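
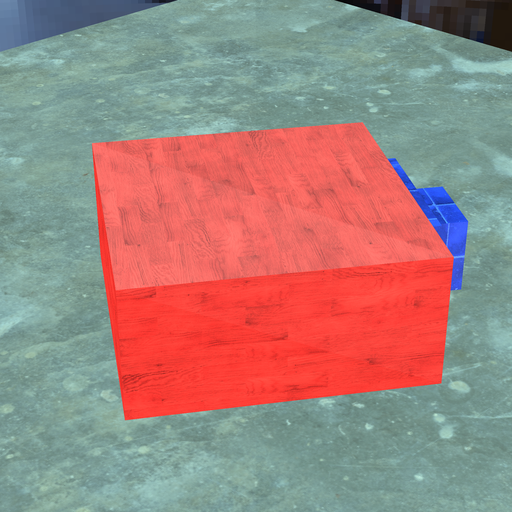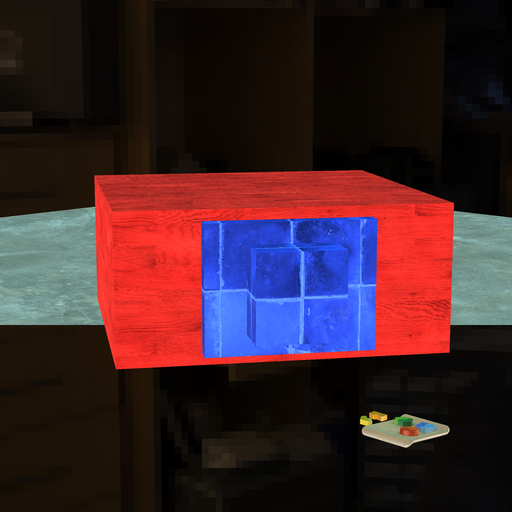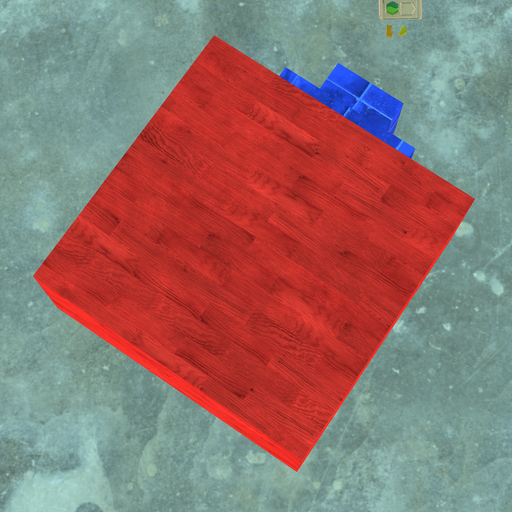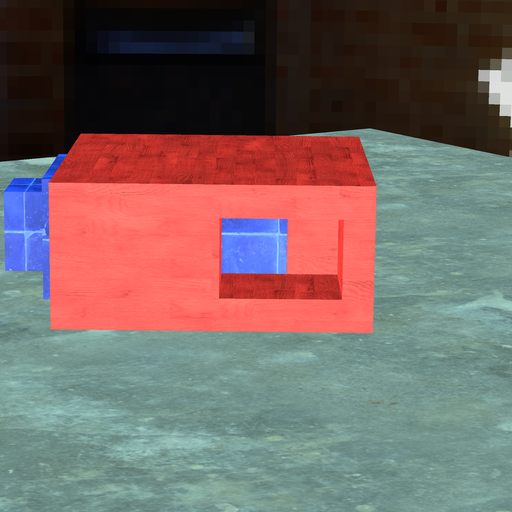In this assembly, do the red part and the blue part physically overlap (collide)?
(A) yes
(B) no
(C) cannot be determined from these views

(A) yes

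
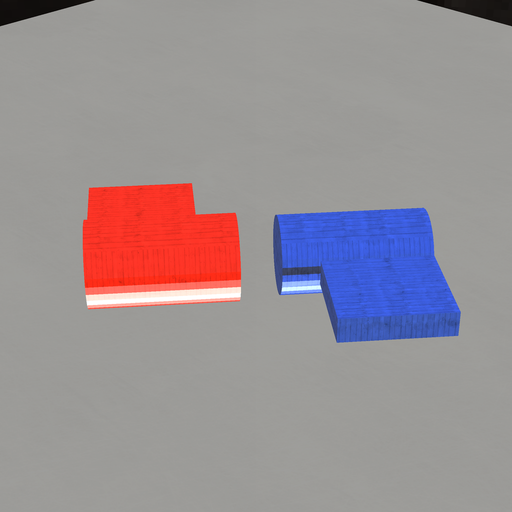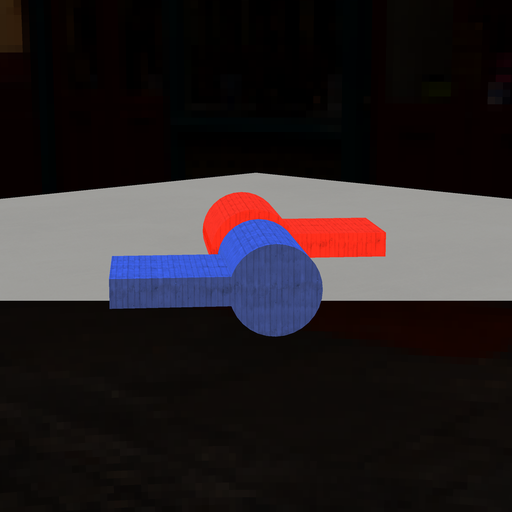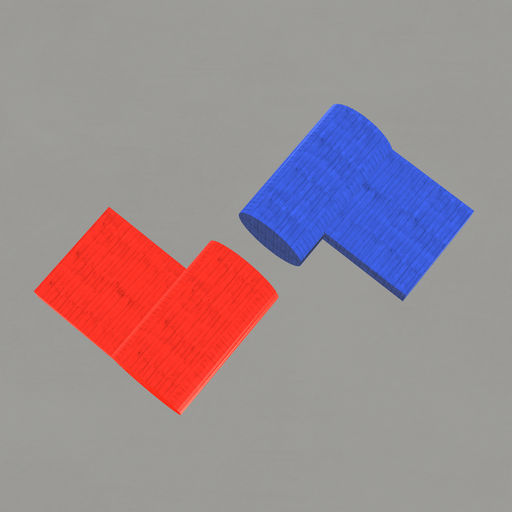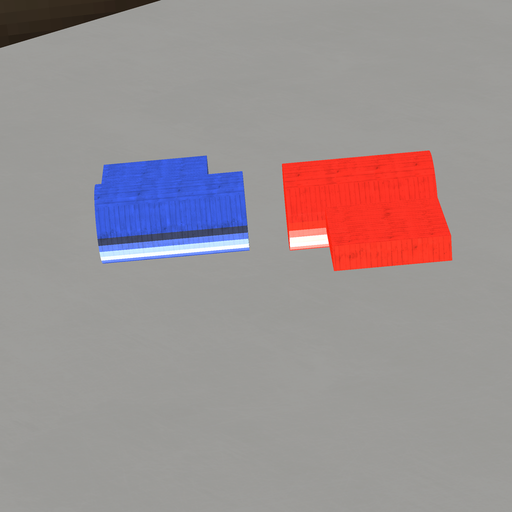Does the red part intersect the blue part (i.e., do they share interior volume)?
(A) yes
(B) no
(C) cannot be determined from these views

(B) no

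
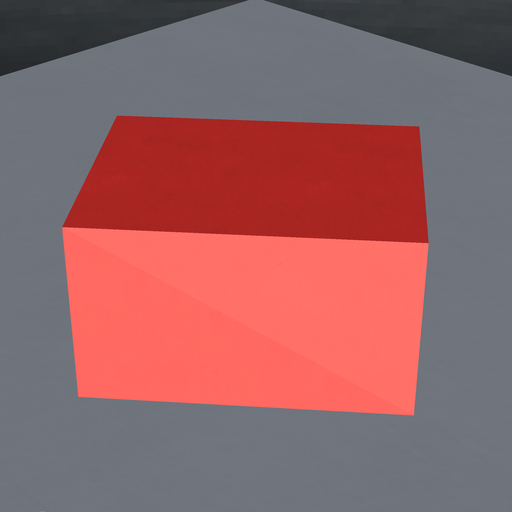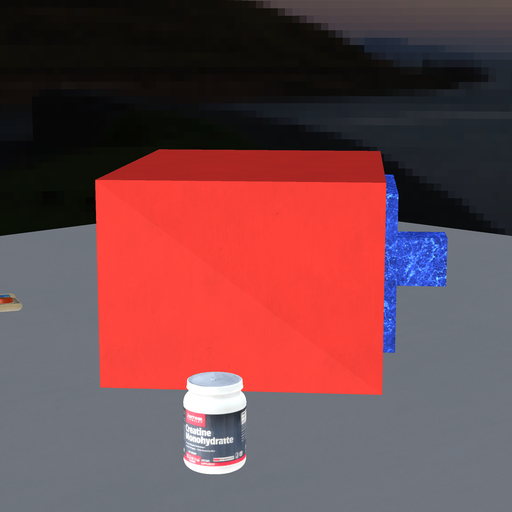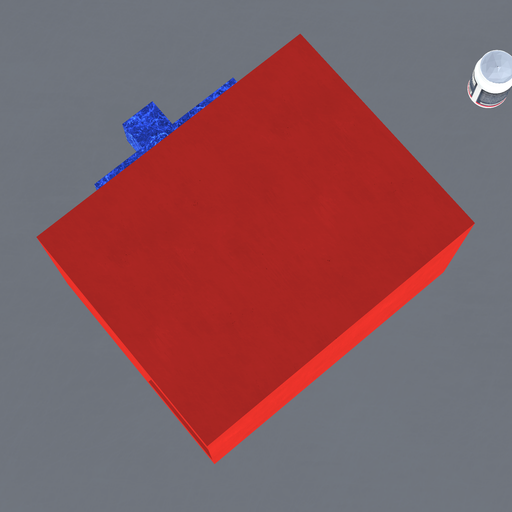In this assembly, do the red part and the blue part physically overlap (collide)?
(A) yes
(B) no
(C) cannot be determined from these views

(C) cannot be determined from these views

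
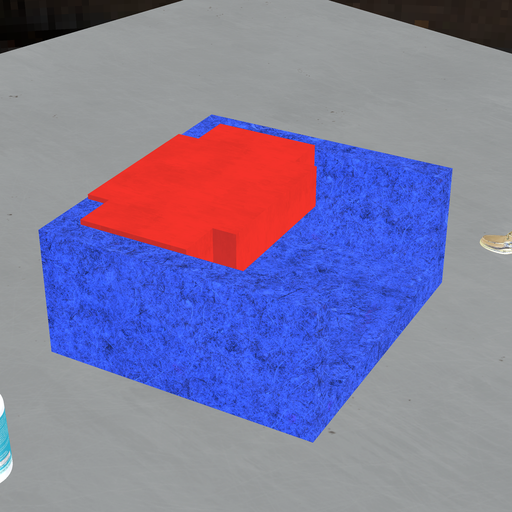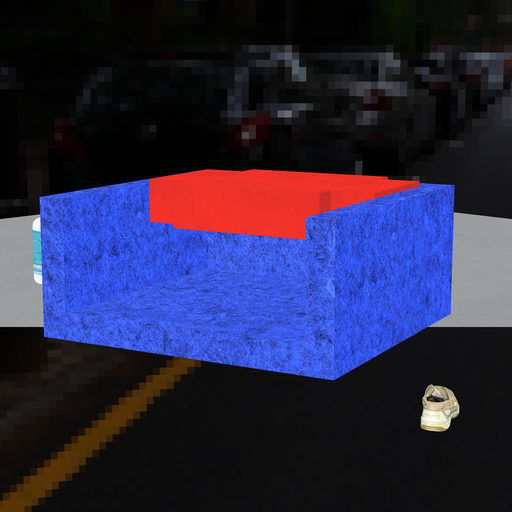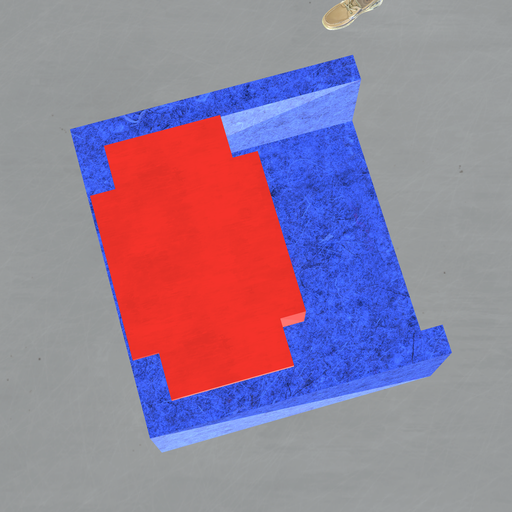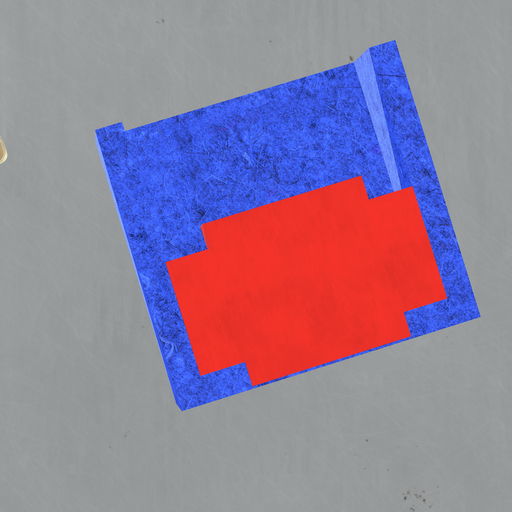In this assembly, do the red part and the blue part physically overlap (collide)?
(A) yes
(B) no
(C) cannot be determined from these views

(A) yes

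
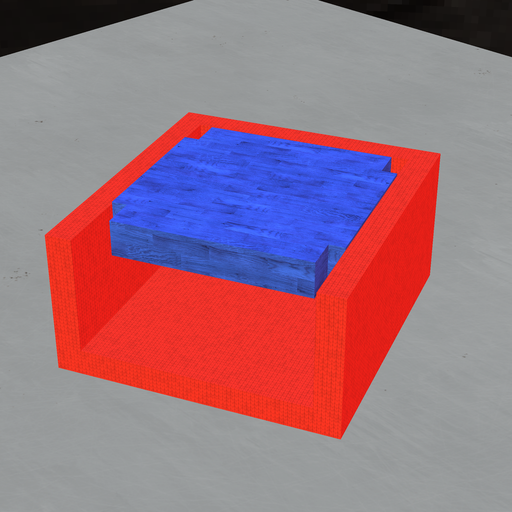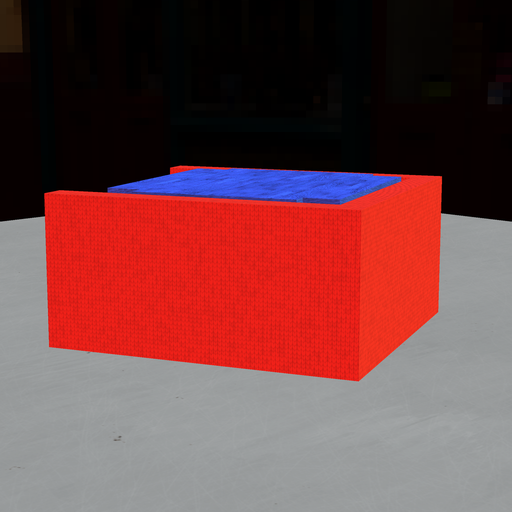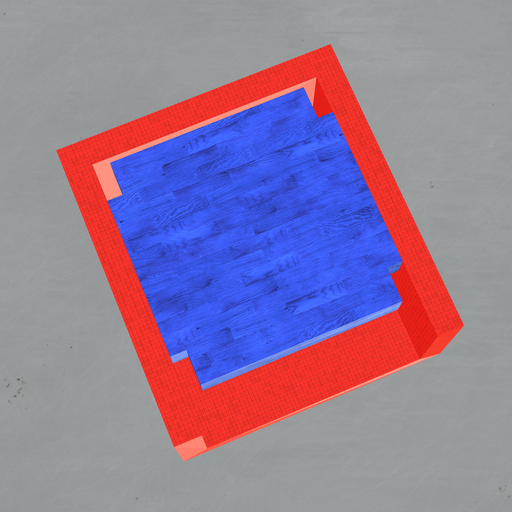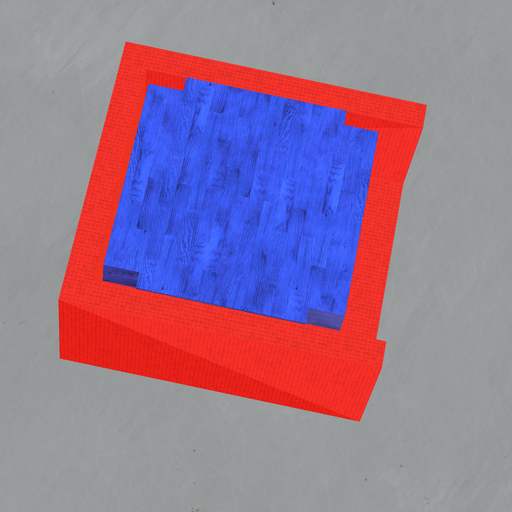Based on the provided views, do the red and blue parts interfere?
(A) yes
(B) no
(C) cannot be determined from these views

(B) no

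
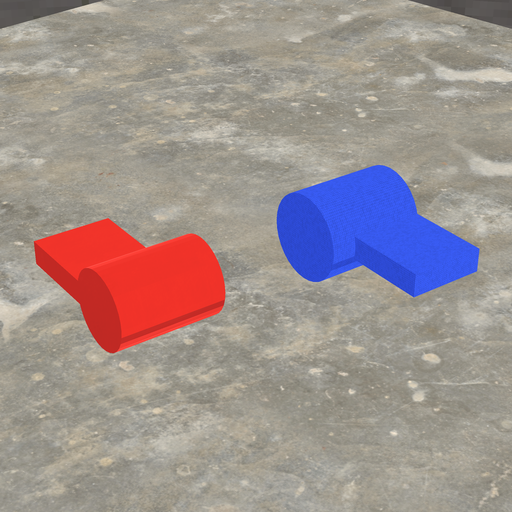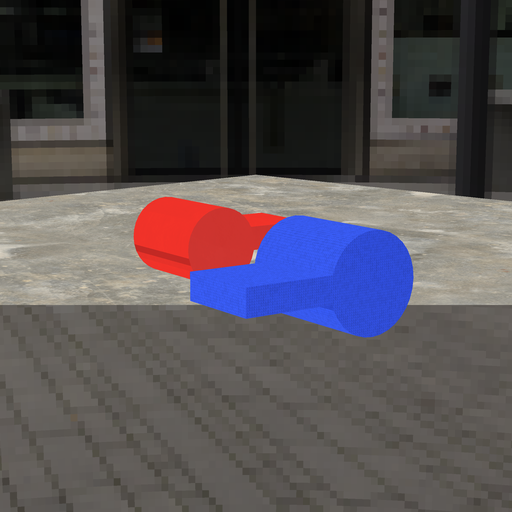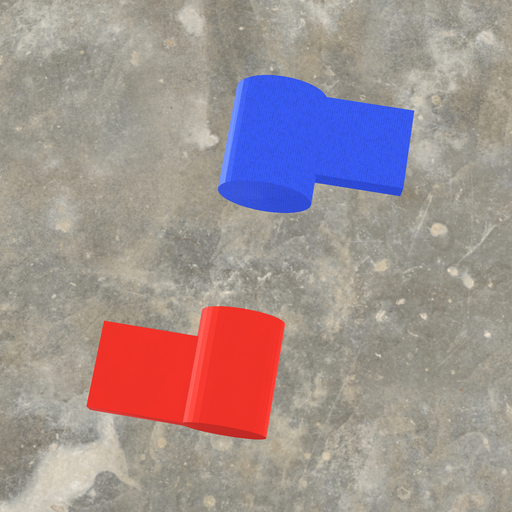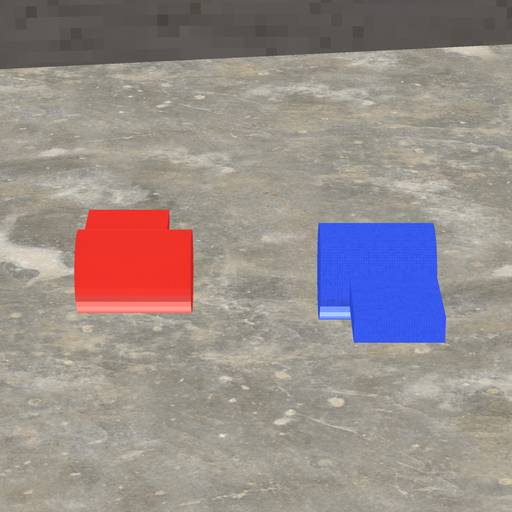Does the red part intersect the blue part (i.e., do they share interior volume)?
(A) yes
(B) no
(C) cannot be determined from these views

(B) no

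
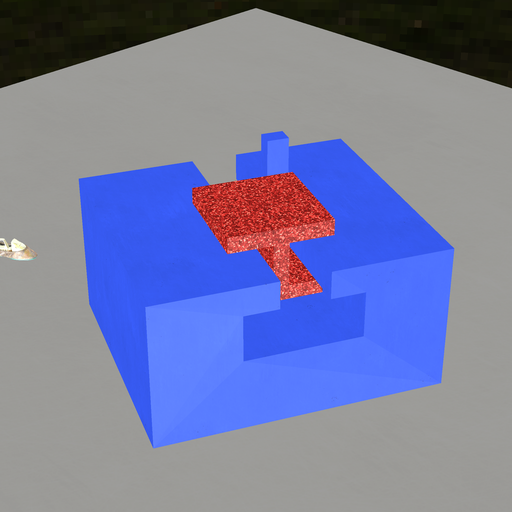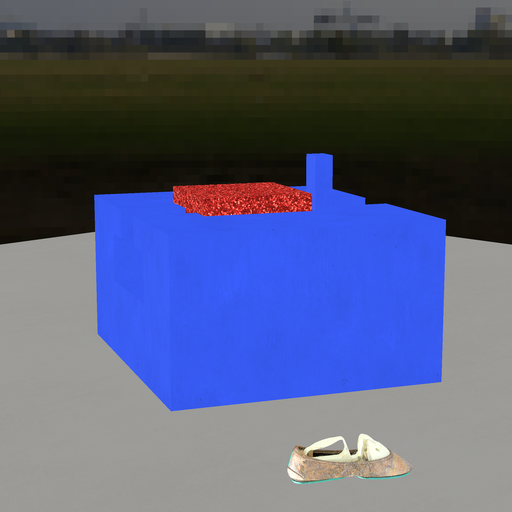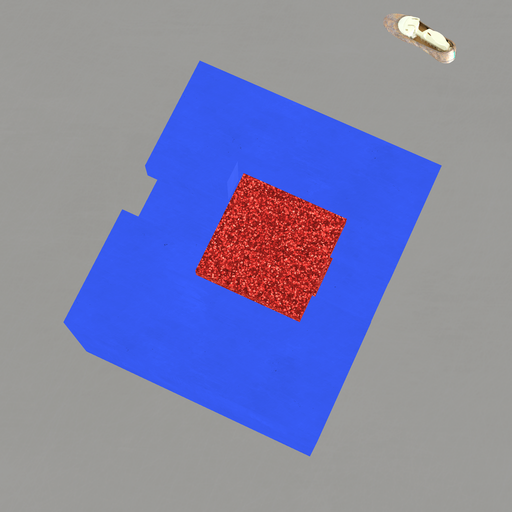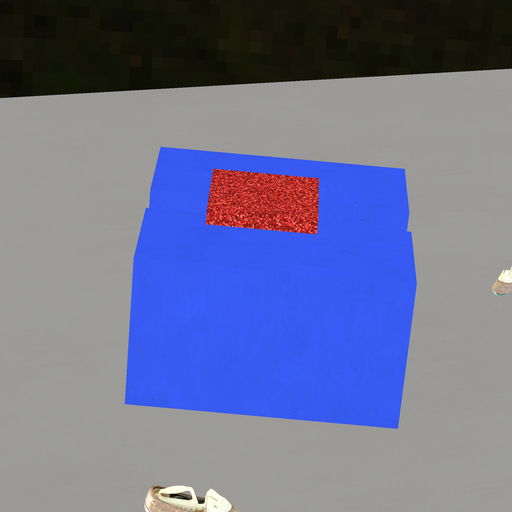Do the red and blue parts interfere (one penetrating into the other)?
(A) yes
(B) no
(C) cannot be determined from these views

(B) no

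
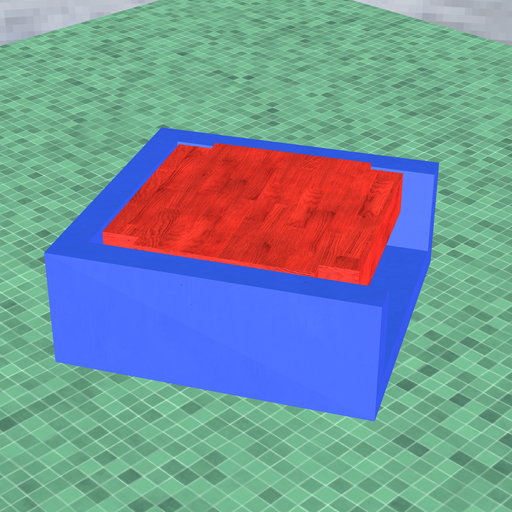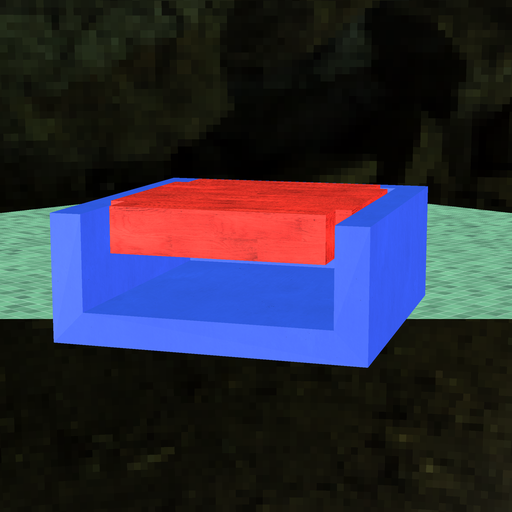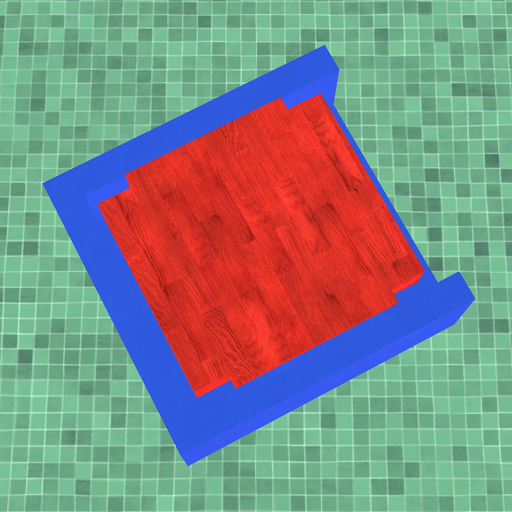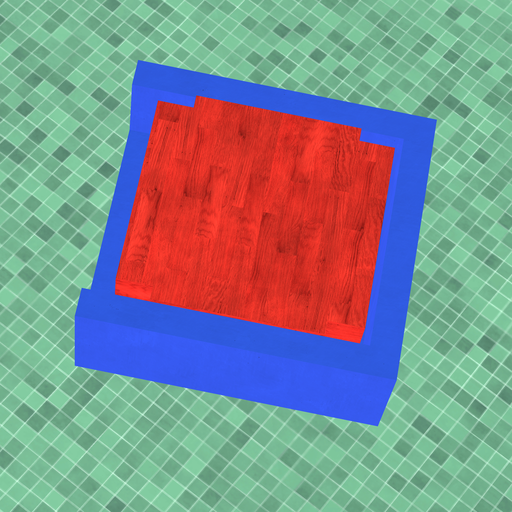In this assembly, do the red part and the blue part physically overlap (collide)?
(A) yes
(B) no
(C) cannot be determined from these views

(B) no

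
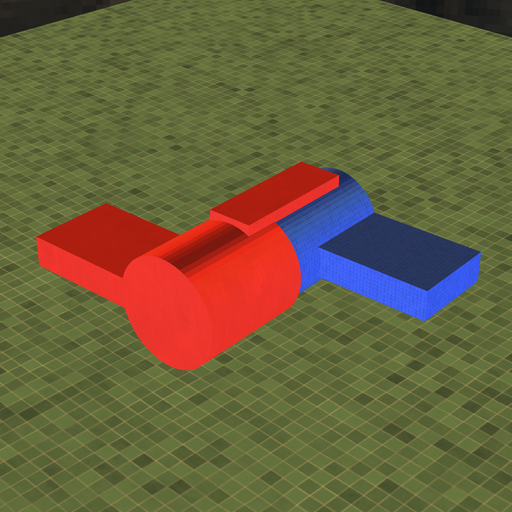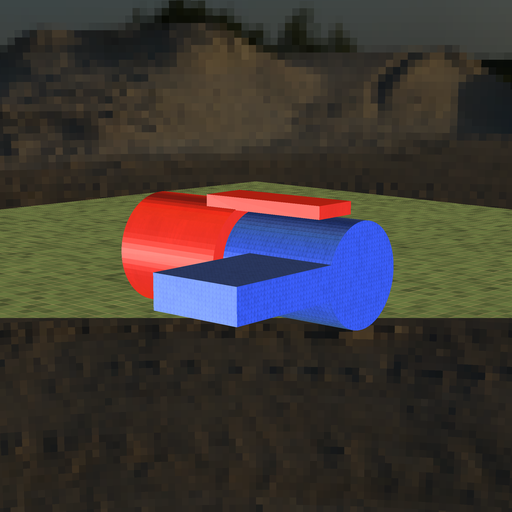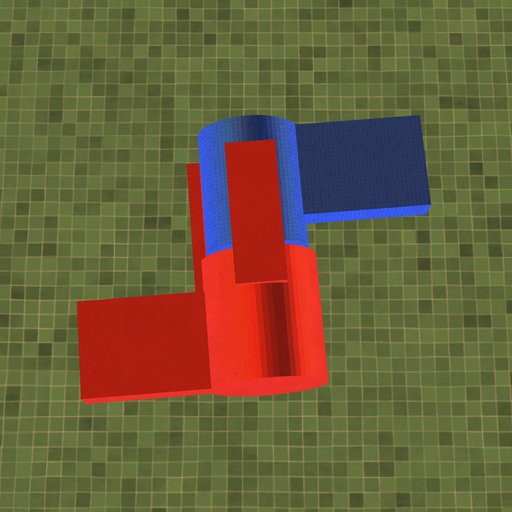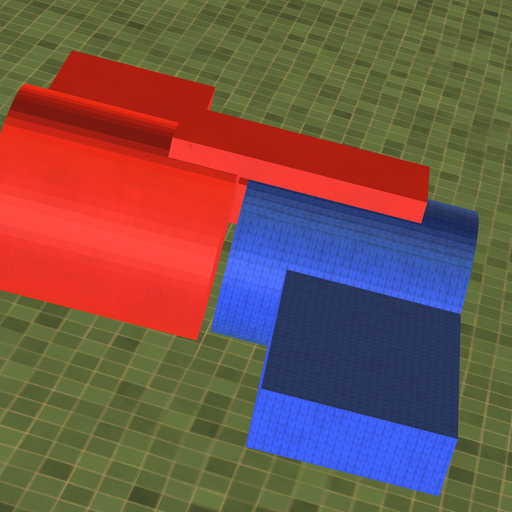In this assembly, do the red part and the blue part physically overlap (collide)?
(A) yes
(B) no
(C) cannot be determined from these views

(B) no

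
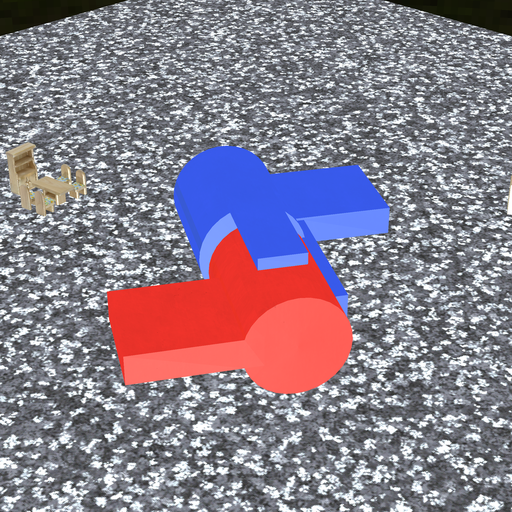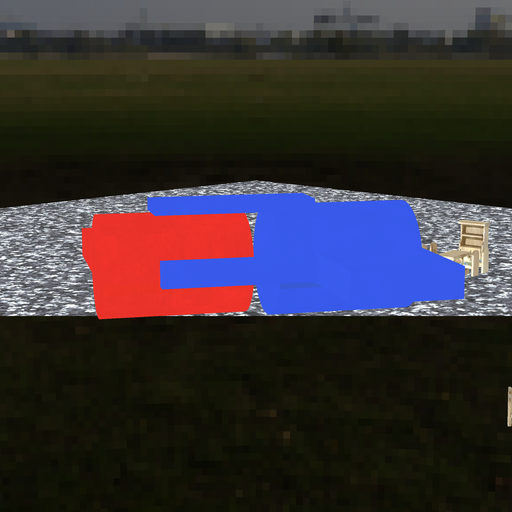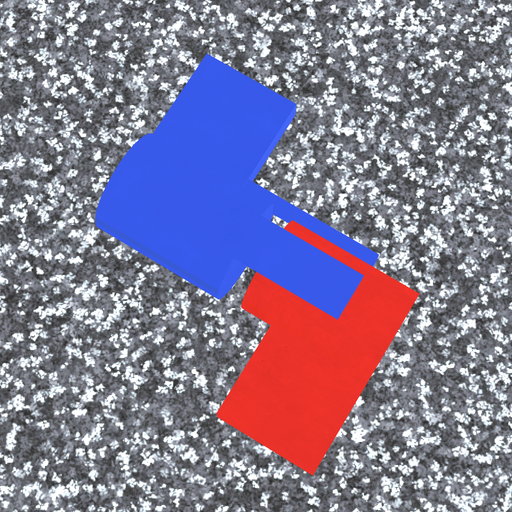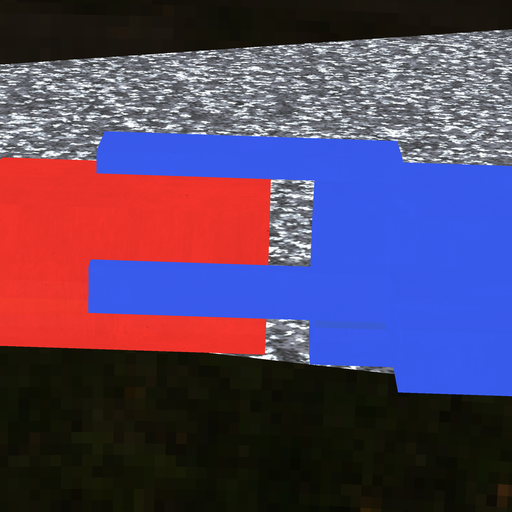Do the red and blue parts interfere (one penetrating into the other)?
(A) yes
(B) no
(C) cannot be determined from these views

(B) no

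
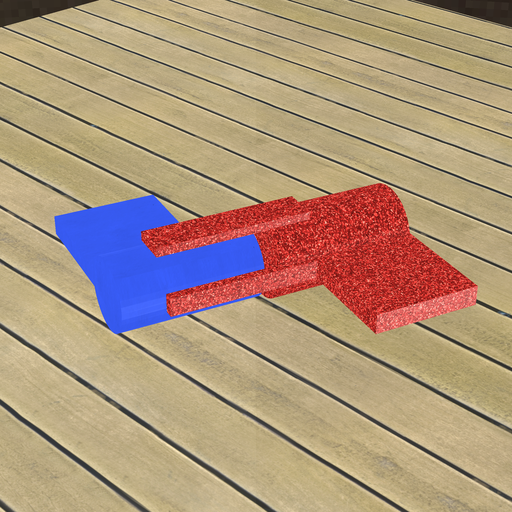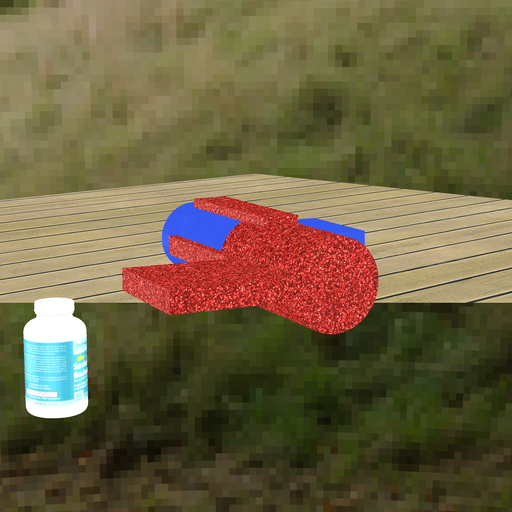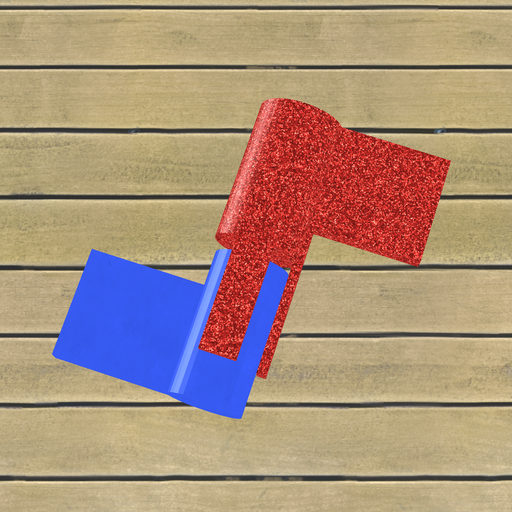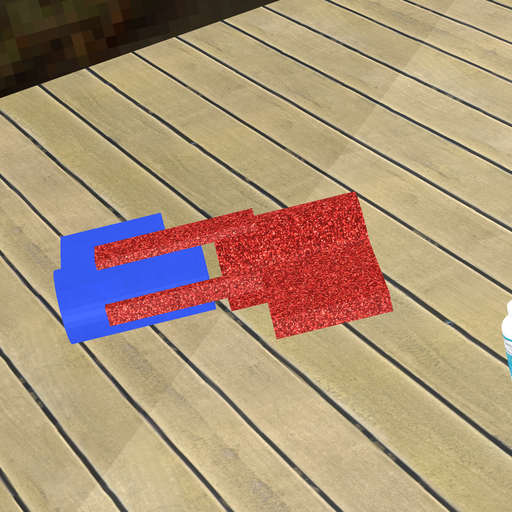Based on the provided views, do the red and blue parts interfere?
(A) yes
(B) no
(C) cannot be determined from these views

(B) no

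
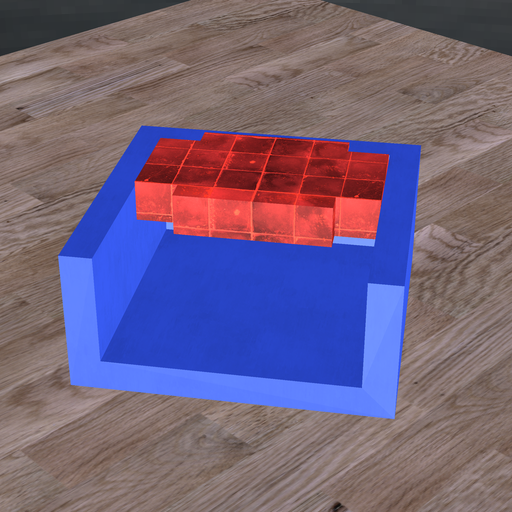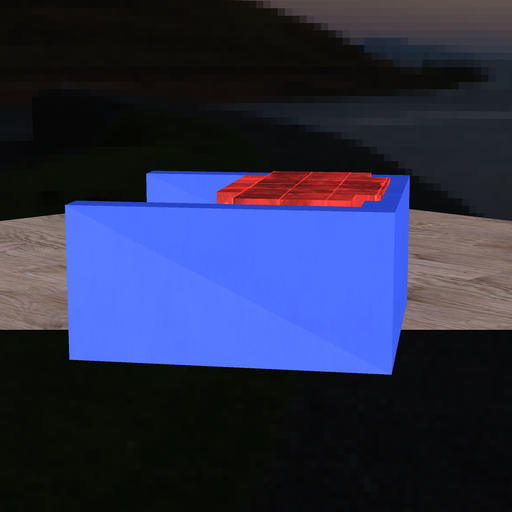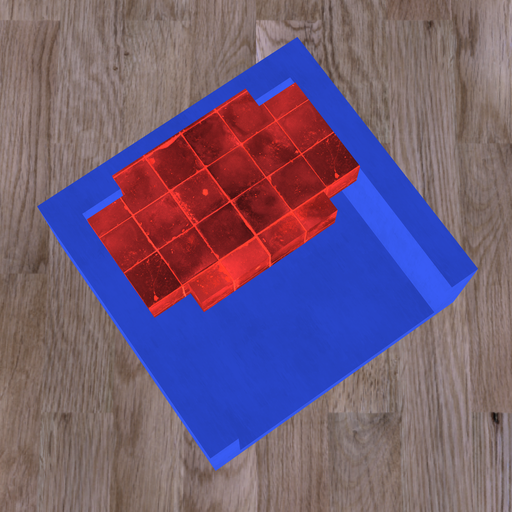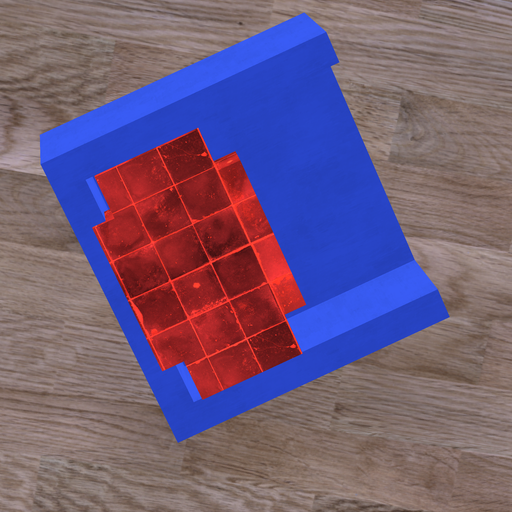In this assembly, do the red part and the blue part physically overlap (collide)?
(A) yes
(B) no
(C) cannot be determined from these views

(A) yes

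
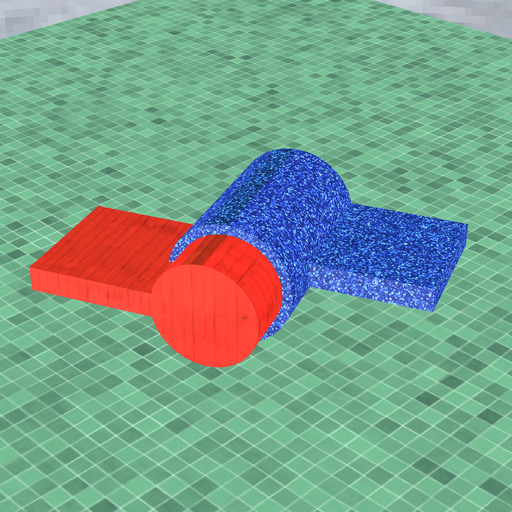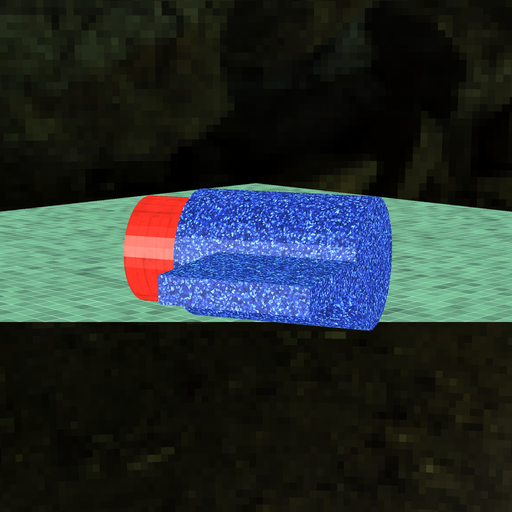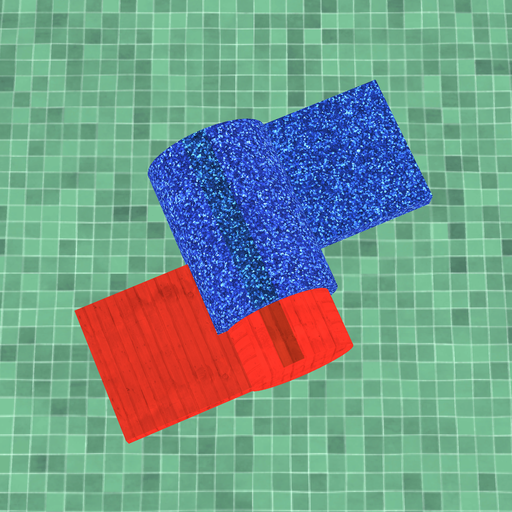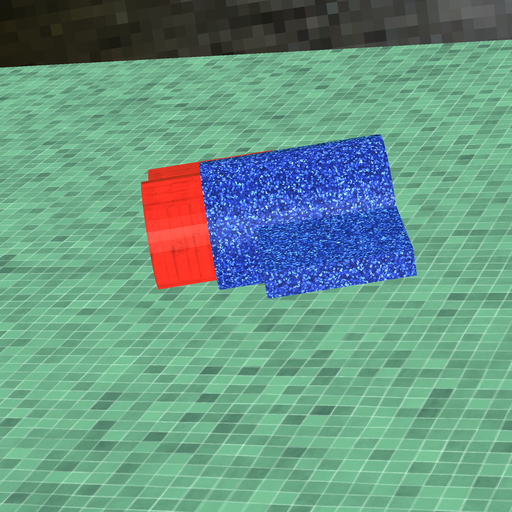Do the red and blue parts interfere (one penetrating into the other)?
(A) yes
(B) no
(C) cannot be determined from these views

(A) yes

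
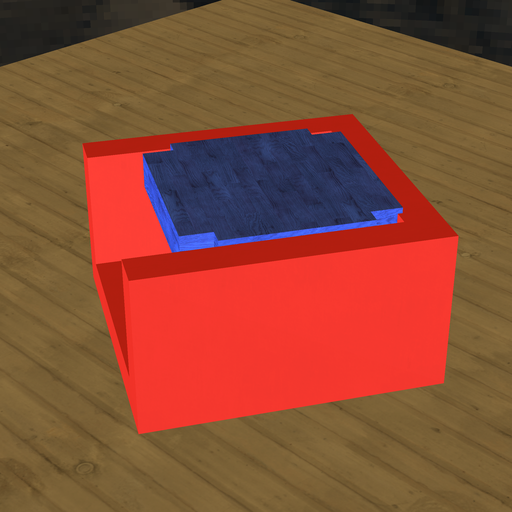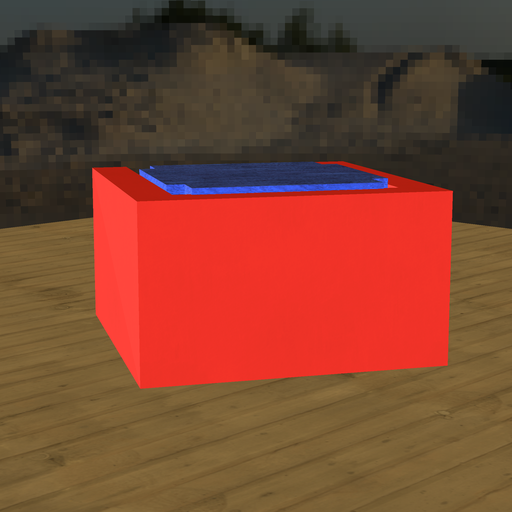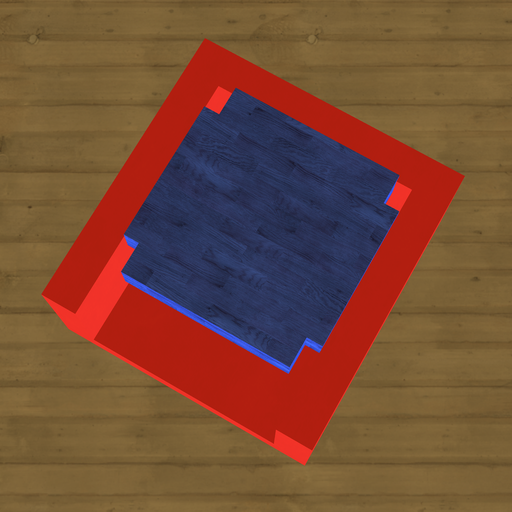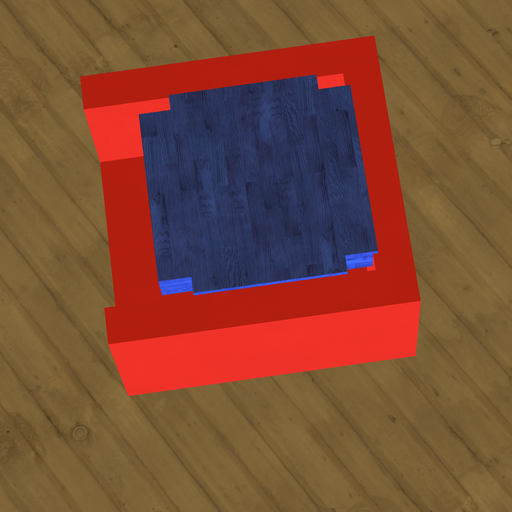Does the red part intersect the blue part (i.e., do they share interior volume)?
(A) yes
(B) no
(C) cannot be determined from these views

(A) yes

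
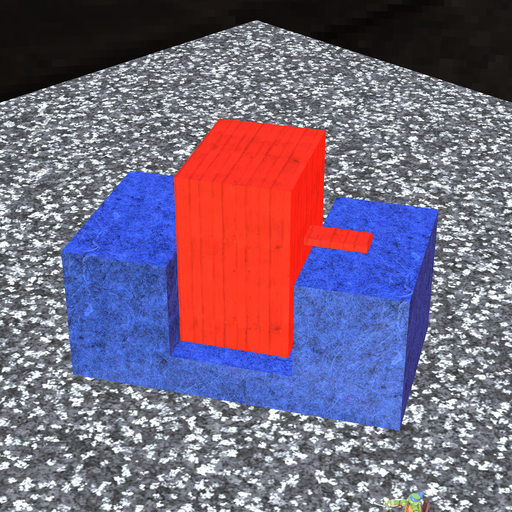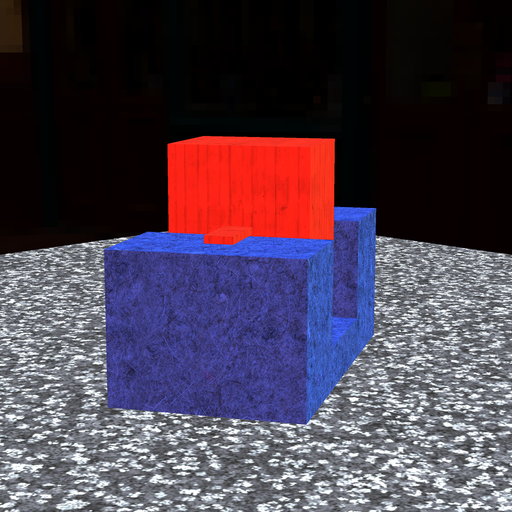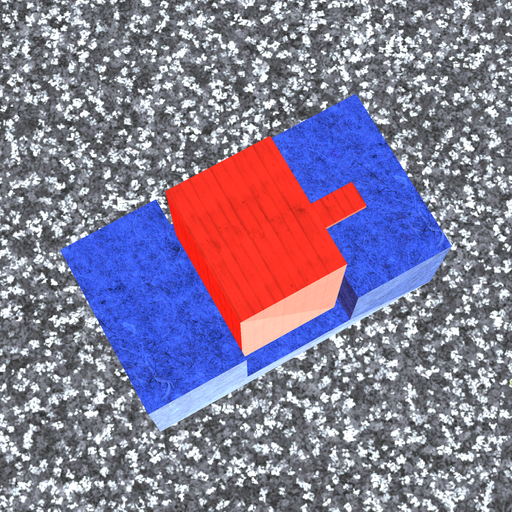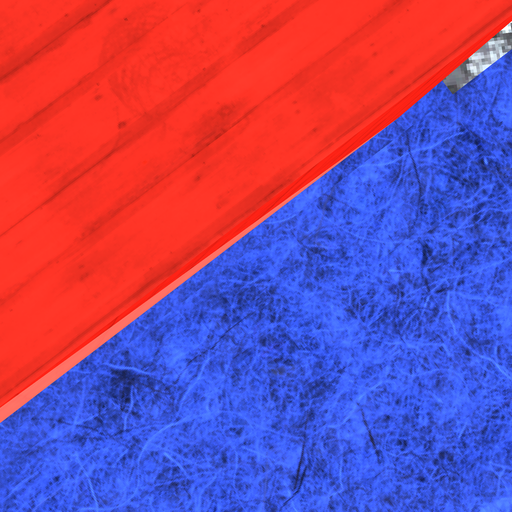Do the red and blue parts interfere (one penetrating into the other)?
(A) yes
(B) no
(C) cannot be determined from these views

(B) no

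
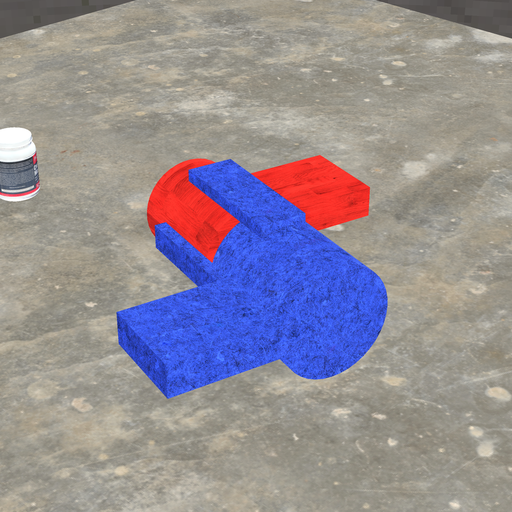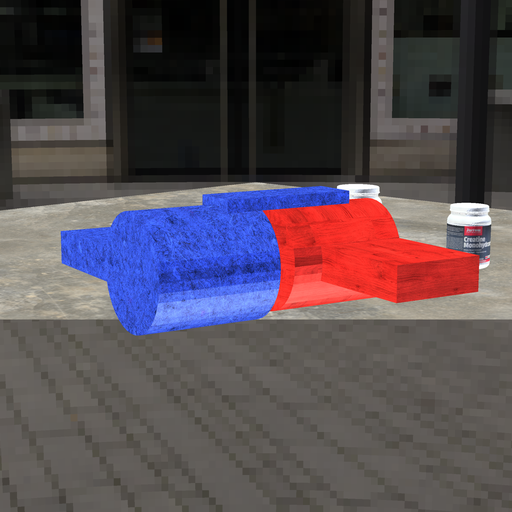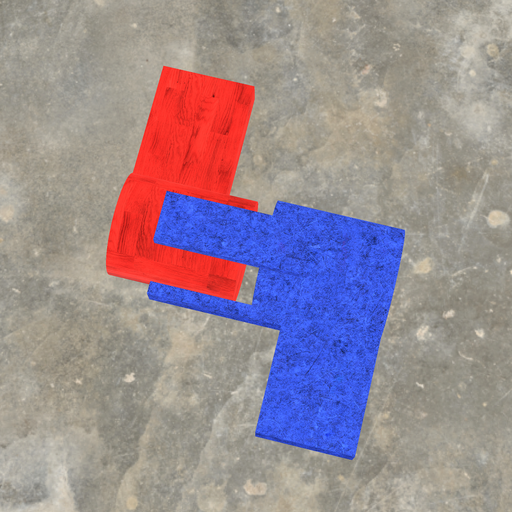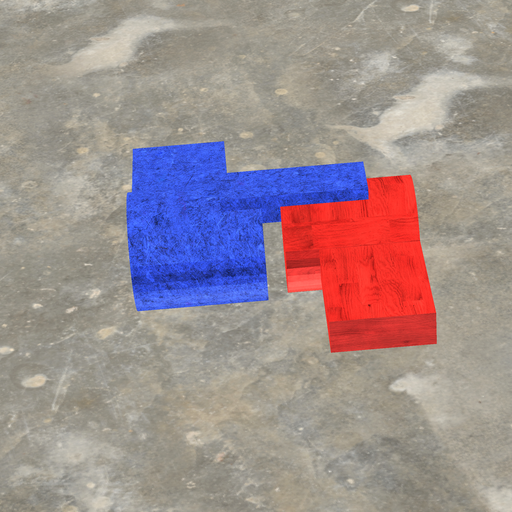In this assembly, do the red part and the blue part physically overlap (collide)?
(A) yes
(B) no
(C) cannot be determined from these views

(B) no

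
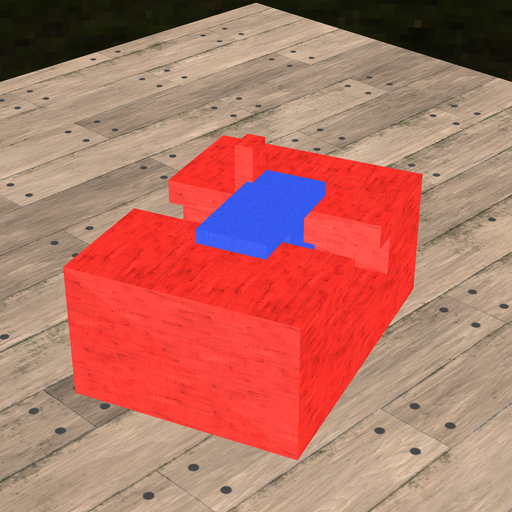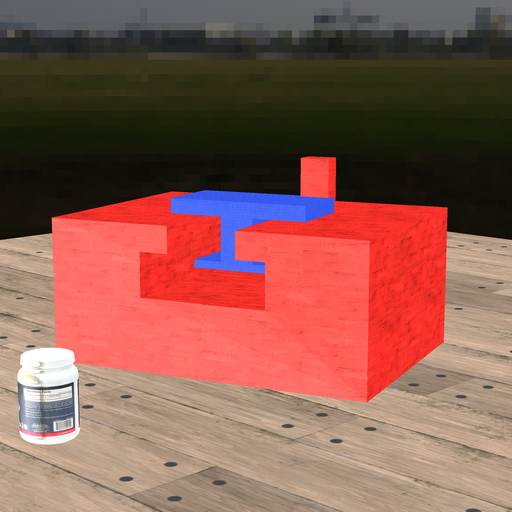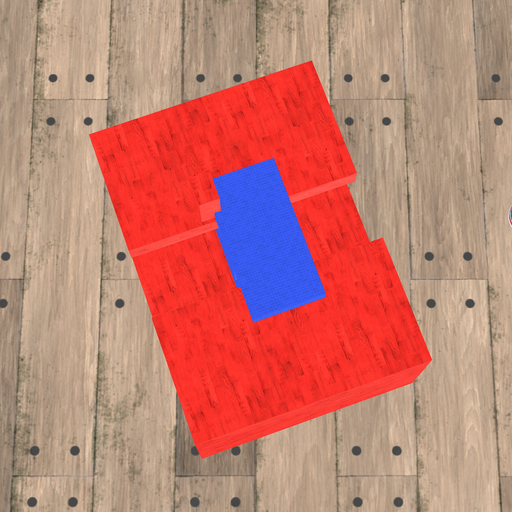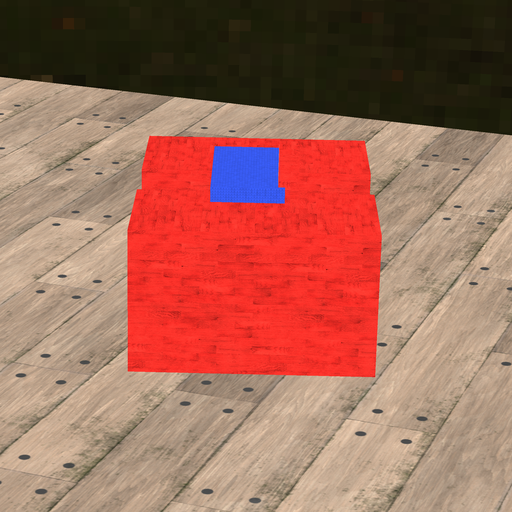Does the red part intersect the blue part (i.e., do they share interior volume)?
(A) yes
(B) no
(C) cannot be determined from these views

(A) yes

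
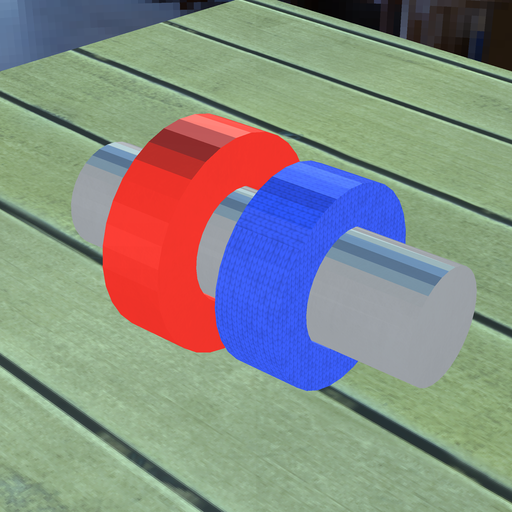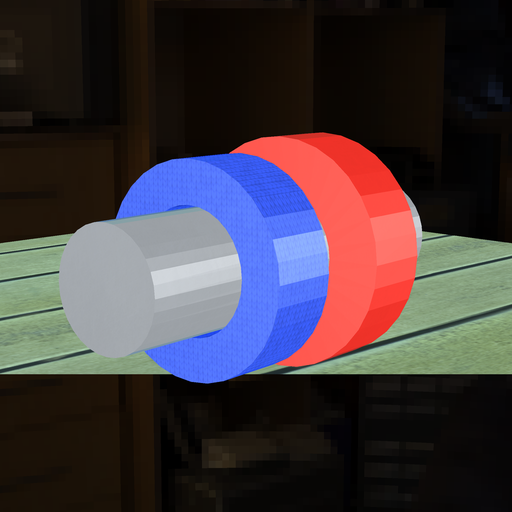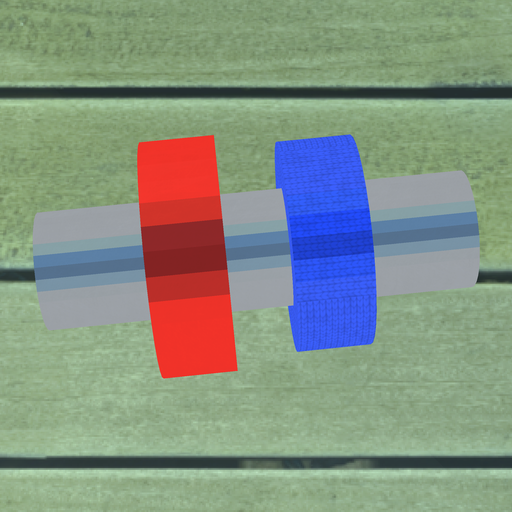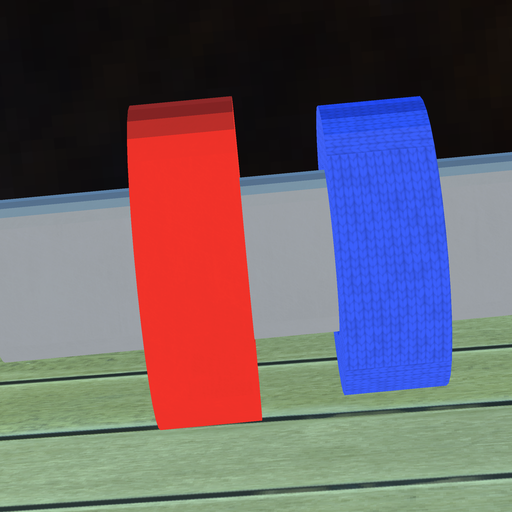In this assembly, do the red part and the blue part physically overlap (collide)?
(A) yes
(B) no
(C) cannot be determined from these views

(B) no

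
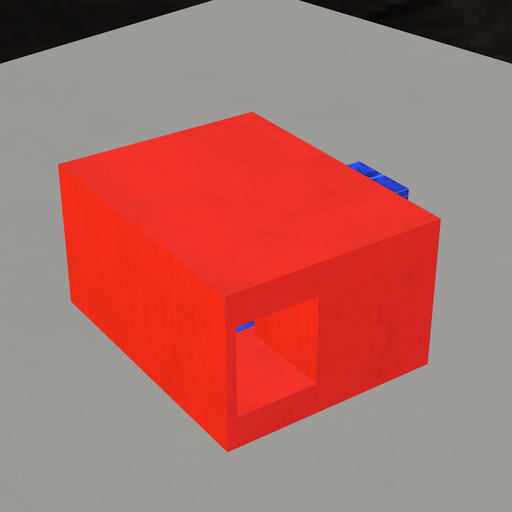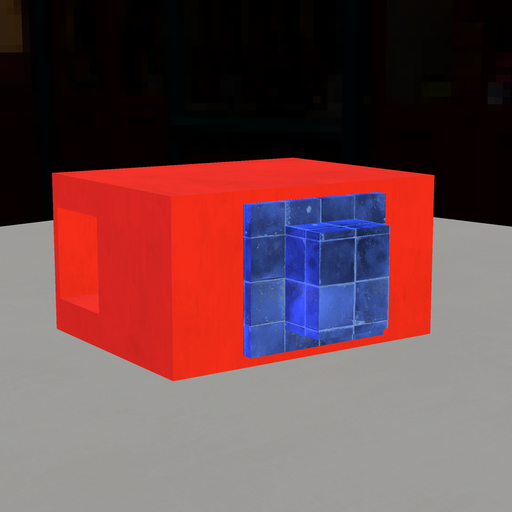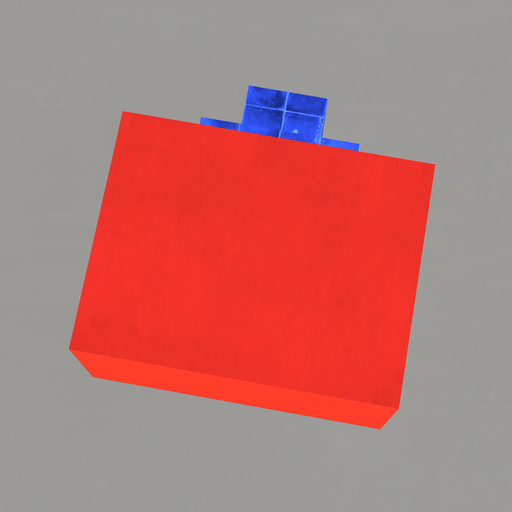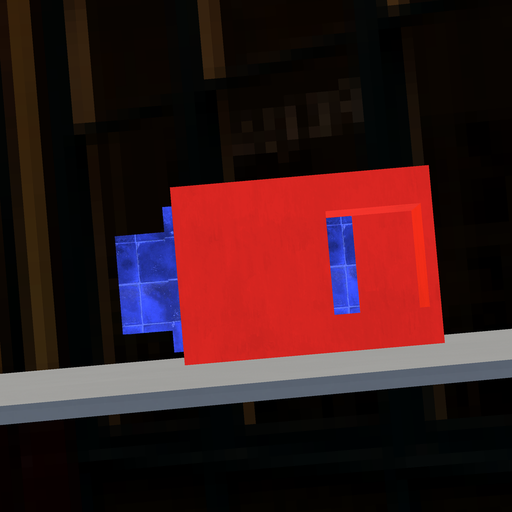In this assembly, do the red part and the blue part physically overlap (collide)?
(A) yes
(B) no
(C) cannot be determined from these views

(A) yes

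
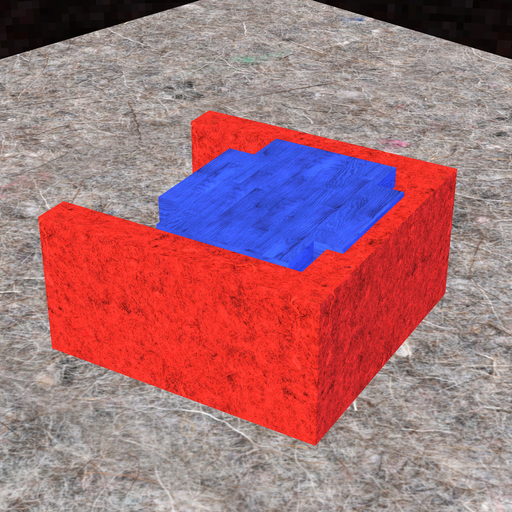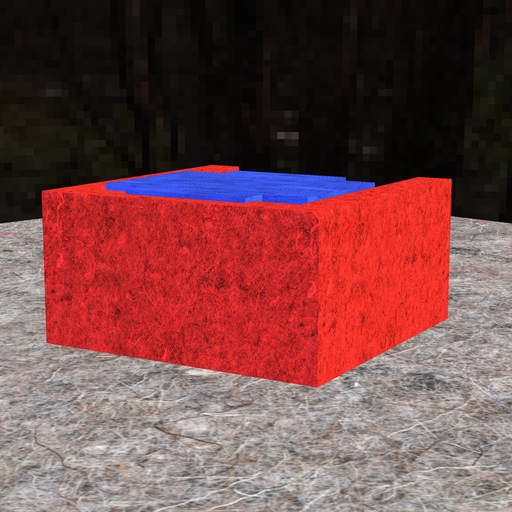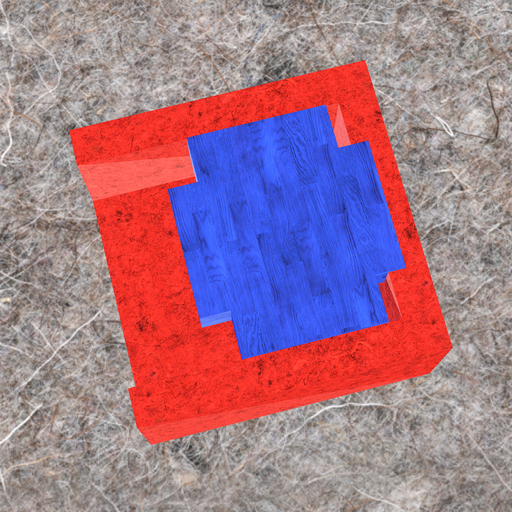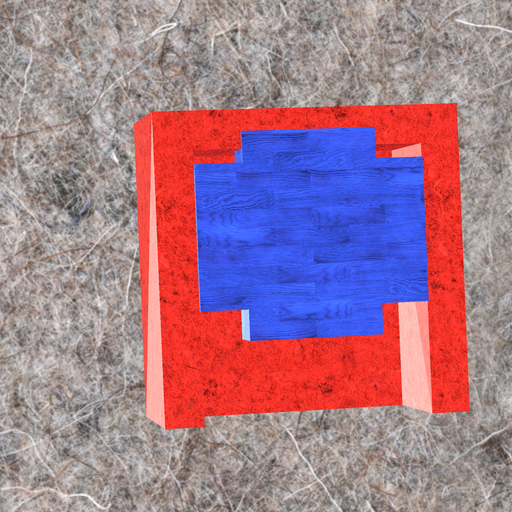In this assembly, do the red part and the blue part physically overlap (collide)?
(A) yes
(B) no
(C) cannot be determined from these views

(A) yes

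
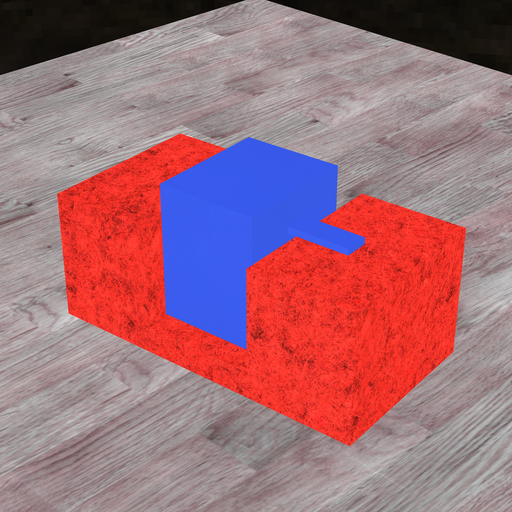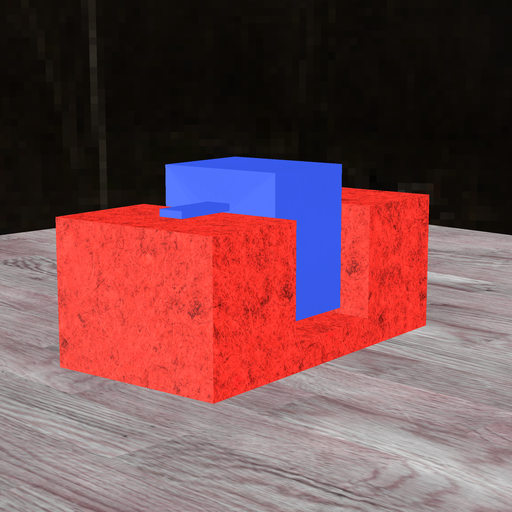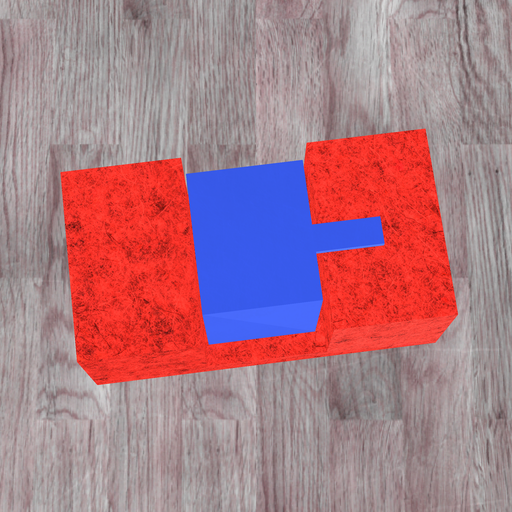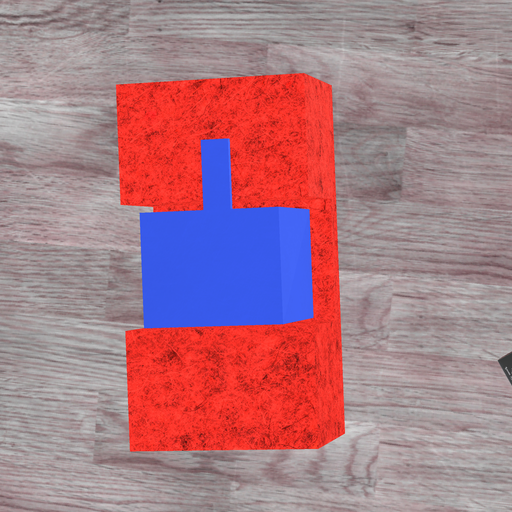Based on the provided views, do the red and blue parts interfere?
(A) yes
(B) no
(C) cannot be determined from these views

(B) no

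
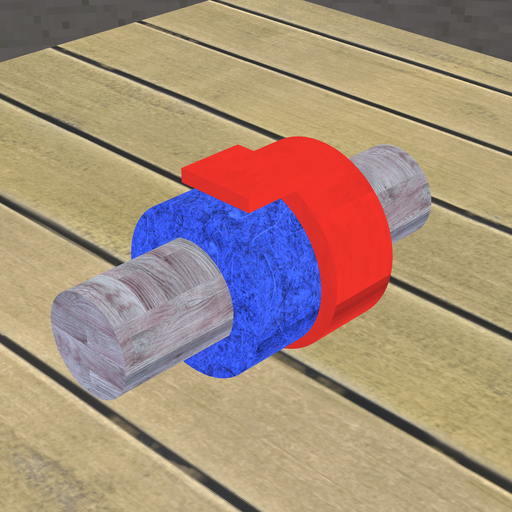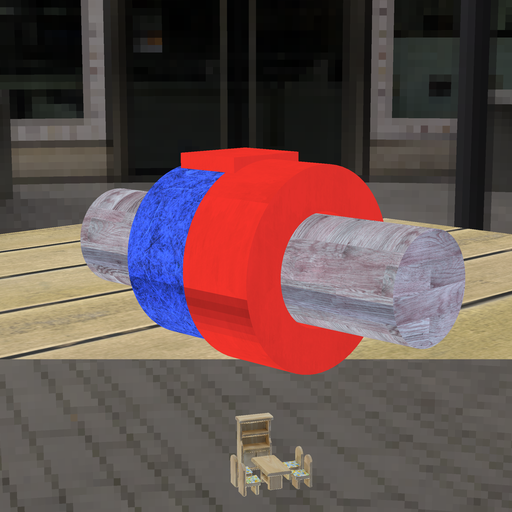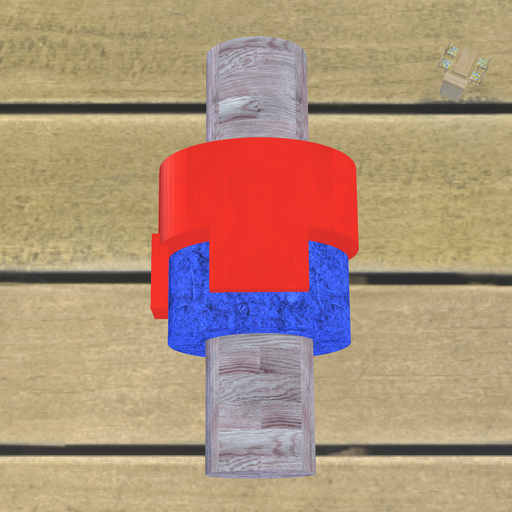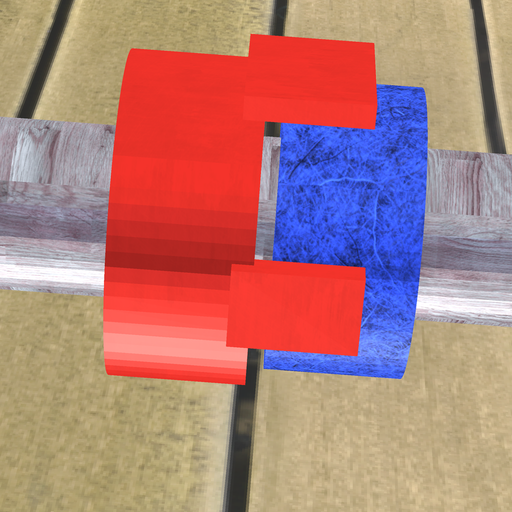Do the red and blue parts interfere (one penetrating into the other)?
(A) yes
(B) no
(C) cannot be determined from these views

(B) no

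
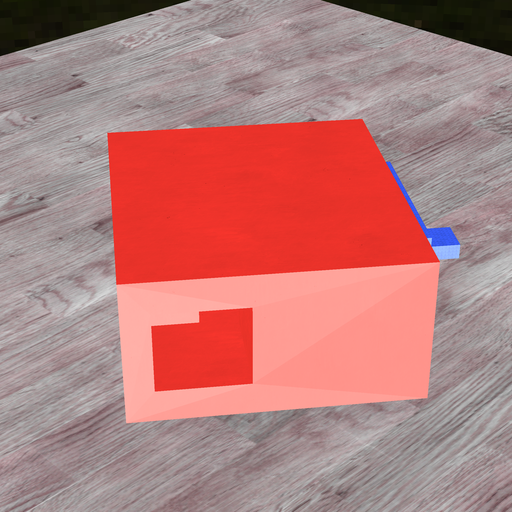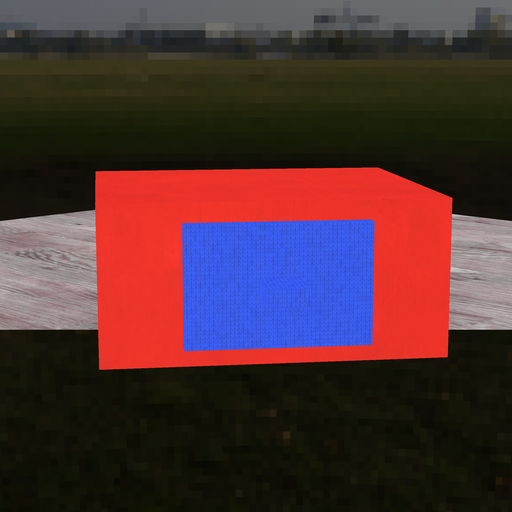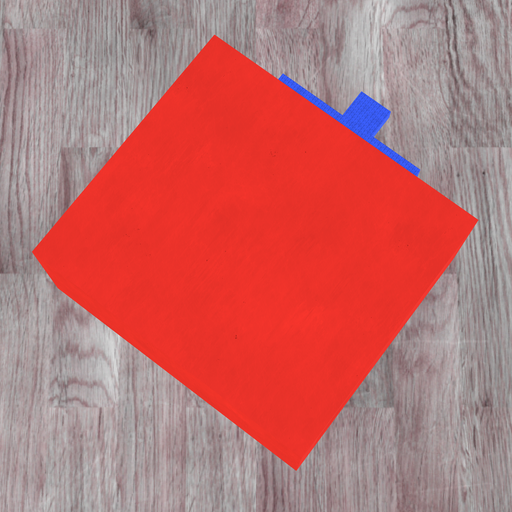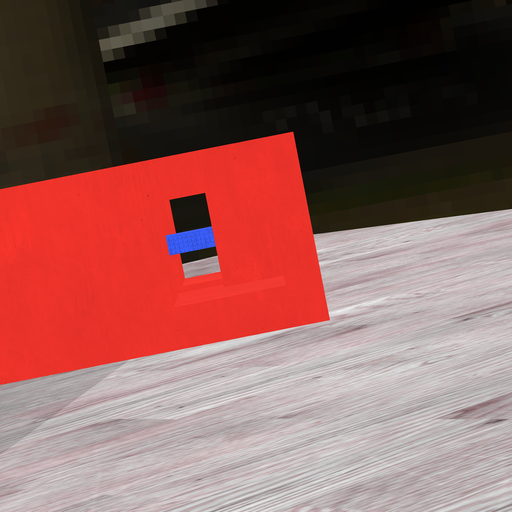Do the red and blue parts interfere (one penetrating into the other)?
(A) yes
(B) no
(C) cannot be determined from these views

(A) yes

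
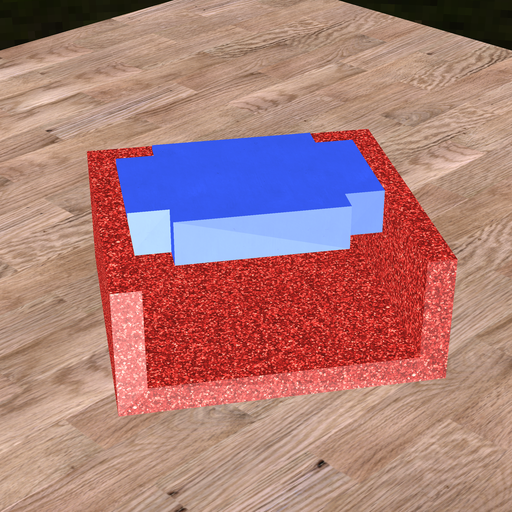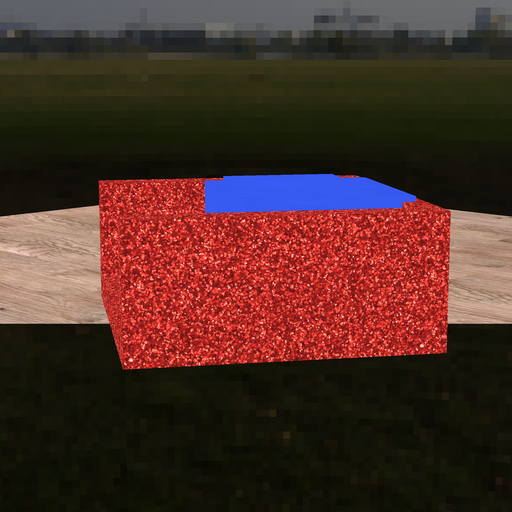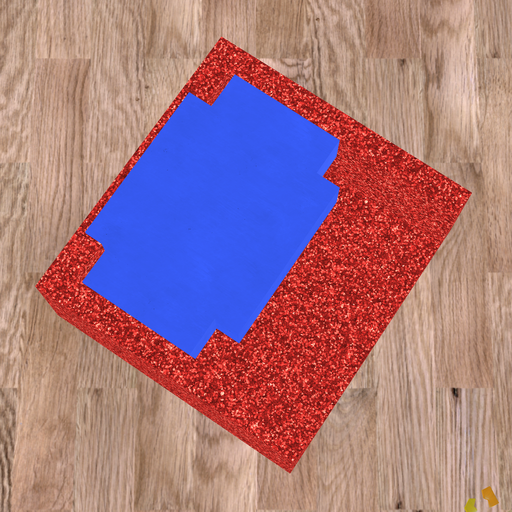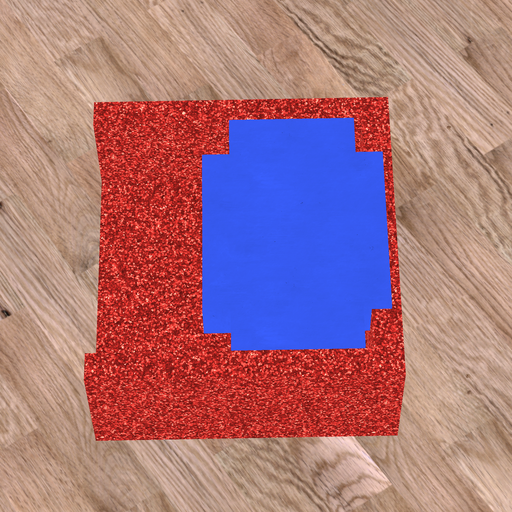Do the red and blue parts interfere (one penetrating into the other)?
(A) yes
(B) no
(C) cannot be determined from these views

(A) yes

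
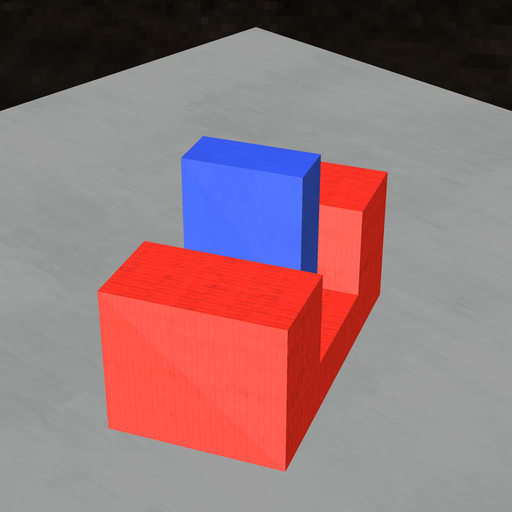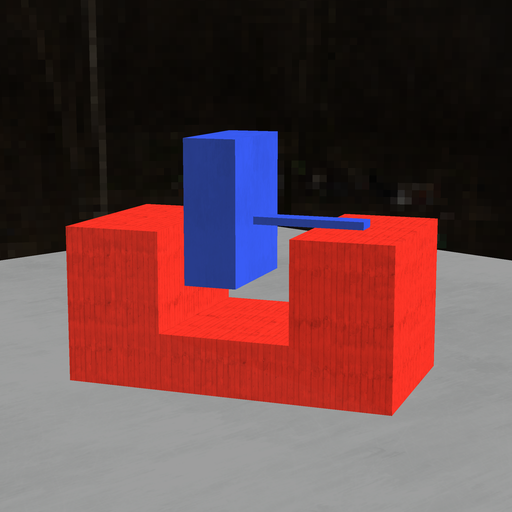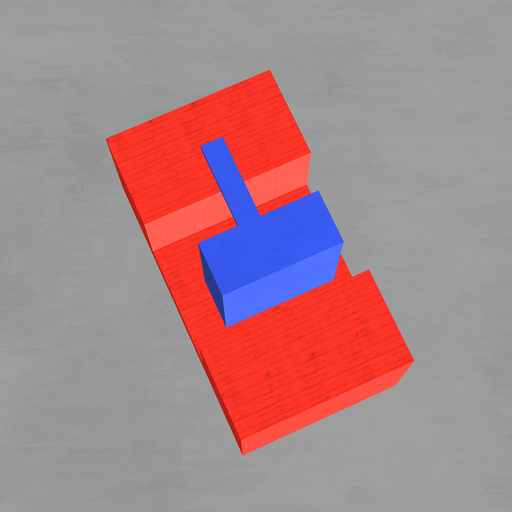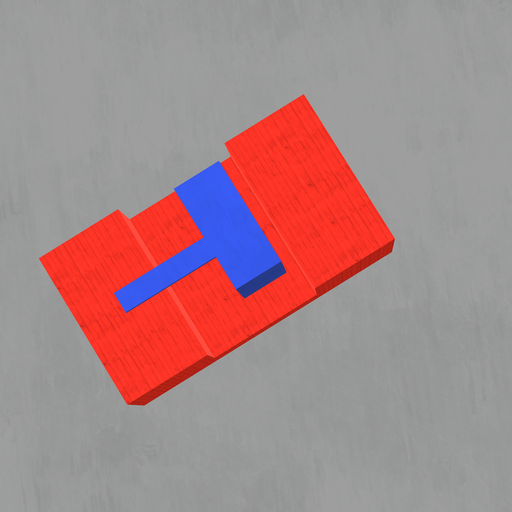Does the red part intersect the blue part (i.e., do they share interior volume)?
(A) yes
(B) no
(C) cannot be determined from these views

(B) no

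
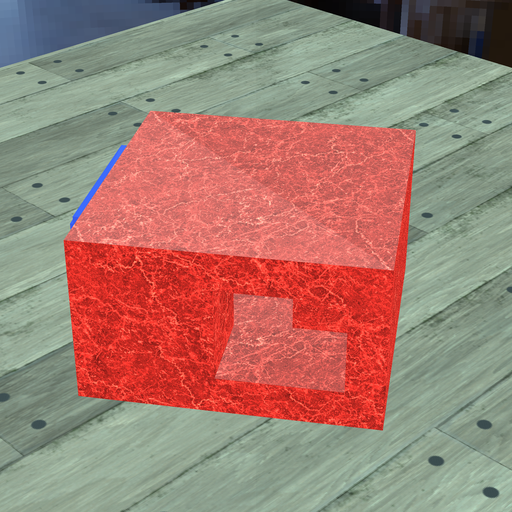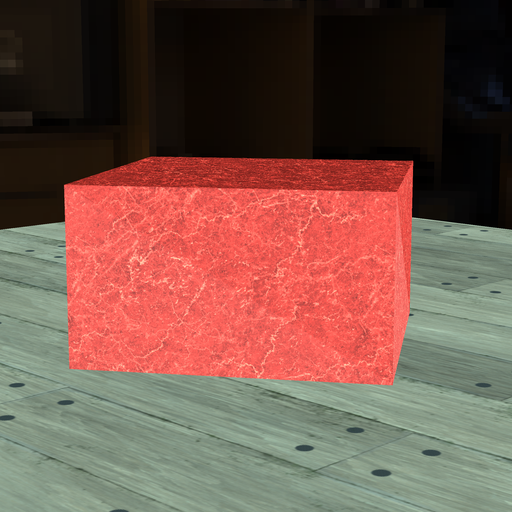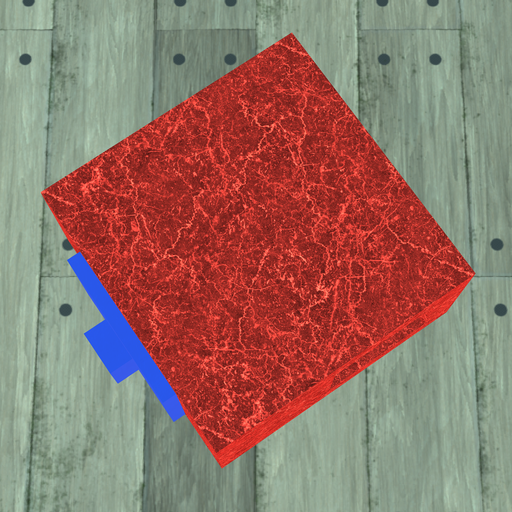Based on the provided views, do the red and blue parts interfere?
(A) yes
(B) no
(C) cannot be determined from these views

(C) cannot be determined from these views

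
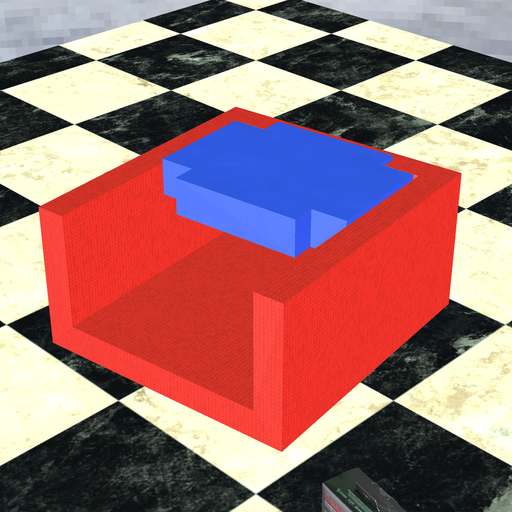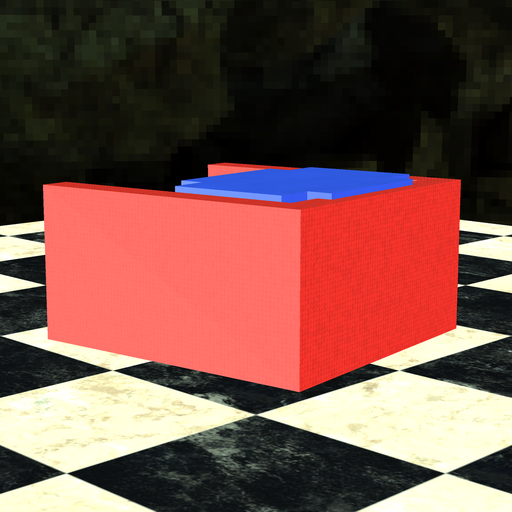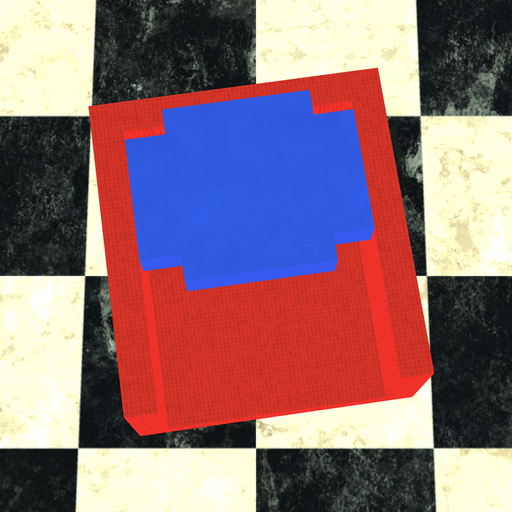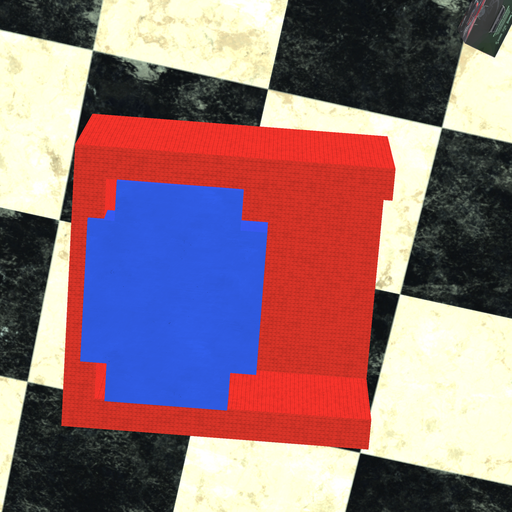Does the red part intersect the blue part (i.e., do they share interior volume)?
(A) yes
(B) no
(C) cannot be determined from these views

(A) yes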